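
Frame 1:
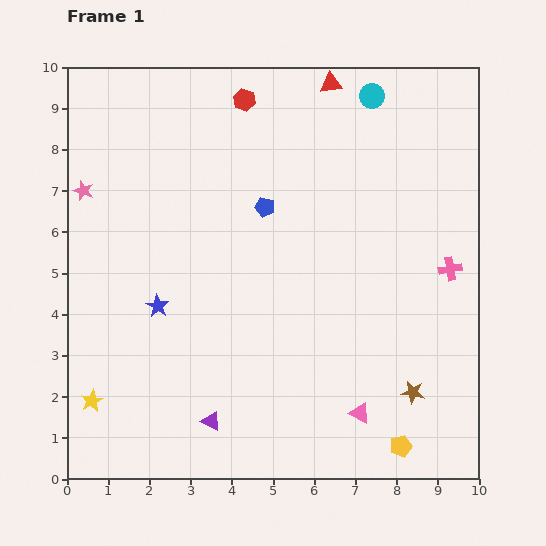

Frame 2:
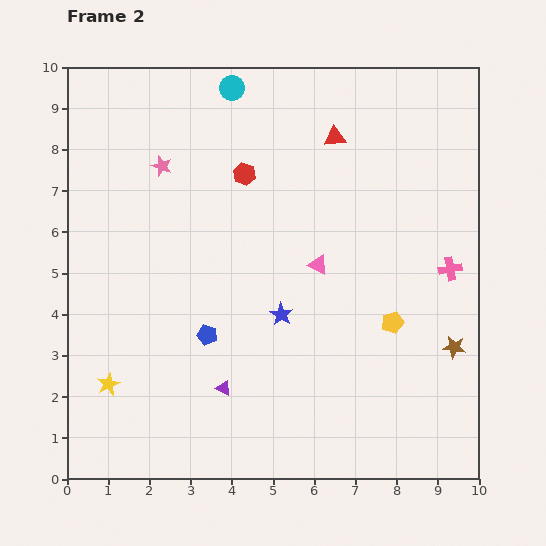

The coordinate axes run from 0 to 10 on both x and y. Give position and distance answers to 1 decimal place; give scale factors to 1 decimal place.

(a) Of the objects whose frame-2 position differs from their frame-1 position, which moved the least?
the yellow star

(moved 0.6)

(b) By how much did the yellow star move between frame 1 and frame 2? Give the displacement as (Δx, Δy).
(0.4, 0.4)

The yellow star was at (0.6, 1.9) in frame 1 and (1.0, 2.3) in frame 2.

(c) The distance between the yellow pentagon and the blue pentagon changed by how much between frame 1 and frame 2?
-2.2

Distance in frame 1: 6.7. Distance in frame 2: 4.5.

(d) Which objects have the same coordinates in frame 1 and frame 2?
the pink cross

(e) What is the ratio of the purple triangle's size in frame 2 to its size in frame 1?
0.8×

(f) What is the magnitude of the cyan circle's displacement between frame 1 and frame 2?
3.4

The cyan circle moved from (7.4, 9.3) to (4.0, 9.5), a distance of √(3.4² + 0.2²) ≈ 3.4.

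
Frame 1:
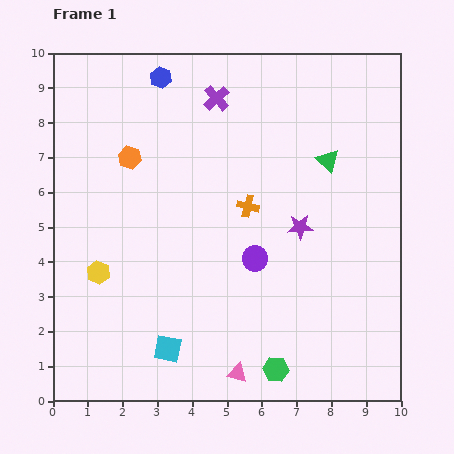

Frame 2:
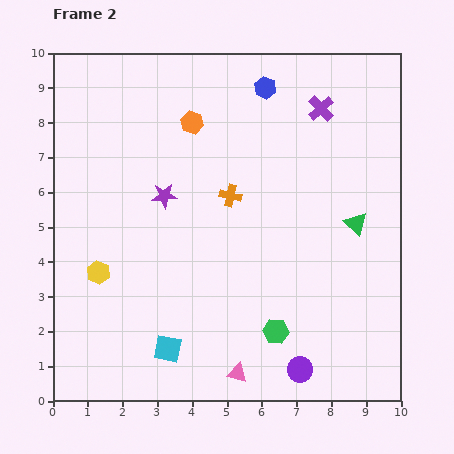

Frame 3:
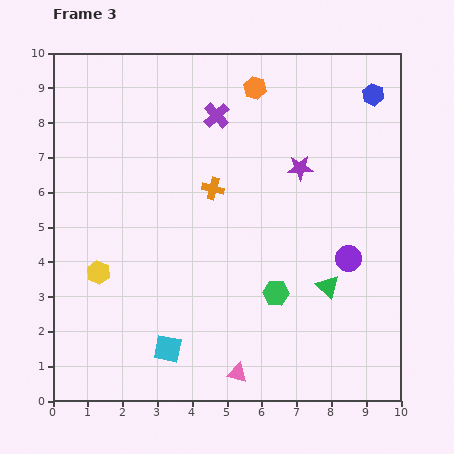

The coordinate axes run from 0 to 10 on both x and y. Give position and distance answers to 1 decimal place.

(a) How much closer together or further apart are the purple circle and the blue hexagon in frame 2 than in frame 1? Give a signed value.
+2.3

Distance in frame 1: 5.9. Distance in frame 2: 8.2.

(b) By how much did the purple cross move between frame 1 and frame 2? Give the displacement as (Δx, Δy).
(3.0, -0.3)

The purple cross was at (4.7, 8.7) in frame 1 and (7.7, 8.4) in frame 2.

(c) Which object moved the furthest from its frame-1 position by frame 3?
the blue hexagon

(moved 6.1; next 4.1)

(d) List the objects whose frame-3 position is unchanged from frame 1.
the cyan square, the yellow hexagon, the pink triangle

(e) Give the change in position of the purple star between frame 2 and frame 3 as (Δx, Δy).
(3.9, 0.8)

The purple star was at (3.2, 5.9) in frame 2 and (7.1, 6.7) in frame 3.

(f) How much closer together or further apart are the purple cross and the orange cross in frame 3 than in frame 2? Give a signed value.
-1.5

Distance in frame 2: 3.6. Distance in frame 3: 2.1.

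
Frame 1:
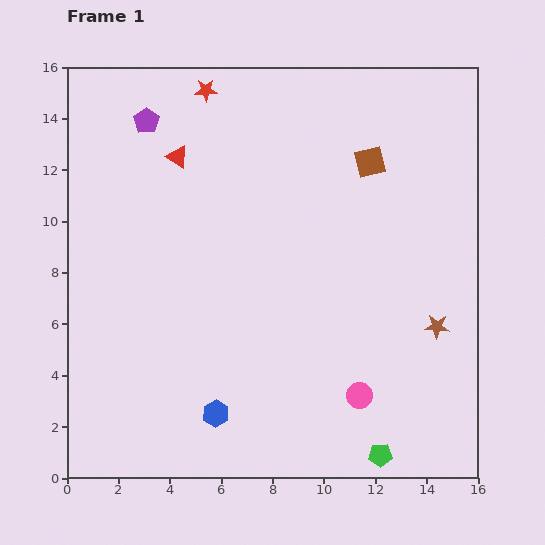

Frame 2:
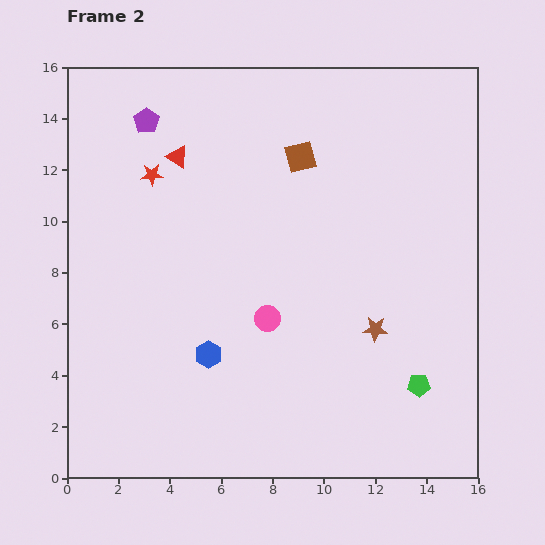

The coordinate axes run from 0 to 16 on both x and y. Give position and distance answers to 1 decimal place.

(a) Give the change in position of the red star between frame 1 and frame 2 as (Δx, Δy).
(-2.1, -3.3)

The red star was at (5.4, 15.1) in frame 1 and (3.3, 11.8) in frame 2.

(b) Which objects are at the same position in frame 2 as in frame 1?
the red triangle, the purple pentagon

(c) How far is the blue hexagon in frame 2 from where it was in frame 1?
2.3

The blue hexagon moved from (5.8, 2.5) to (5.5, 4.8), a distance of √(0.3² + 2.3²) ≈ 2.3.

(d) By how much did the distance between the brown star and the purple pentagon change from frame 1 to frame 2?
-1.8

Distance in frame 1: 13.8. Distance in frame 2: 12.0.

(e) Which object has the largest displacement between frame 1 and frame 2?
the pink circle

(moved 4.7; next 3.9)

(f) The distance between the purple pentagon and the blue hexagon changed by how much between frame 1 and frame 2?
-2.3

Distance in frame 1: 11.7. Distance in frame 2: 9.4.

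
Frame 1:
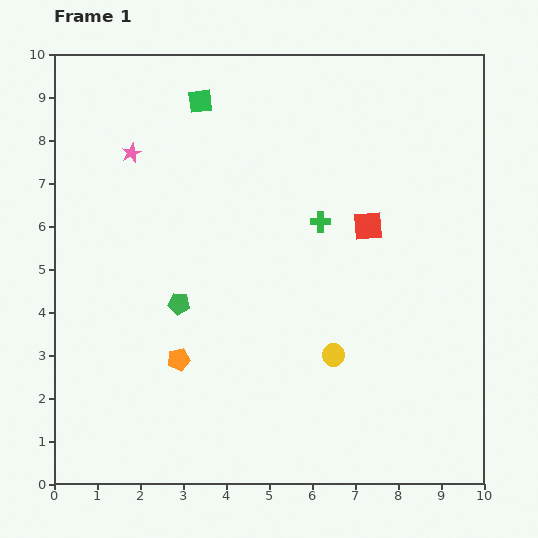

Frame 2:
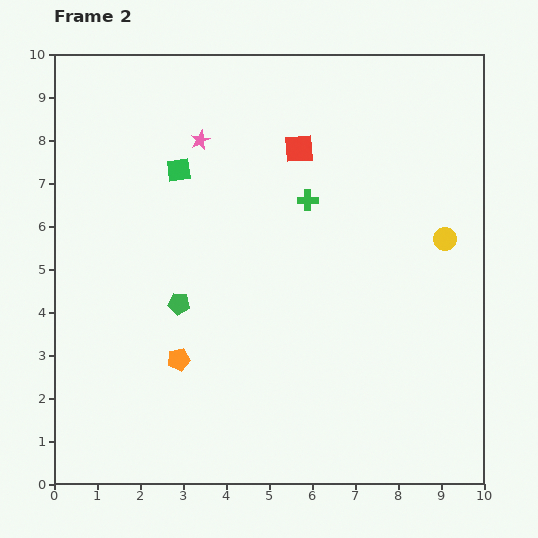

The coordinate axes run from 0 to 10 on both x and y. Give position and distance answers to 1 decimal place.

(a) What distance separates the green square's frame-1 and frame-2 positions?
1.7

The green square moved from (3.4, 8.9) to (2.9, 7.3), a distance of √(0.5² + 1.6²) ≈ 1.7.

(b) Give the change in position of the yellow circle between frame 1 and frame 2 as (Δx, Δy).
(2.6, 2.7)

The yellow circle was at (6.5, 3.0) in frame 1 and (9.1, 5.7) in frame 2.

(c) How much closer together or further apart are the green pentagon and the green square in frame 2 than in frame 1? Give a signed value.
-1.6

Distance in frame 1: 4.7. Distance in frame 2: 3.1.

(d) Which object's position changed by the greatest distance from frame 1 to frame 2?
the yellow circle

(moved 3.7; next 2.4)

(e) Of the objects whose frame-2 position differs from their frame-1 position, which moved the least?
the green cross

(moved 0.6)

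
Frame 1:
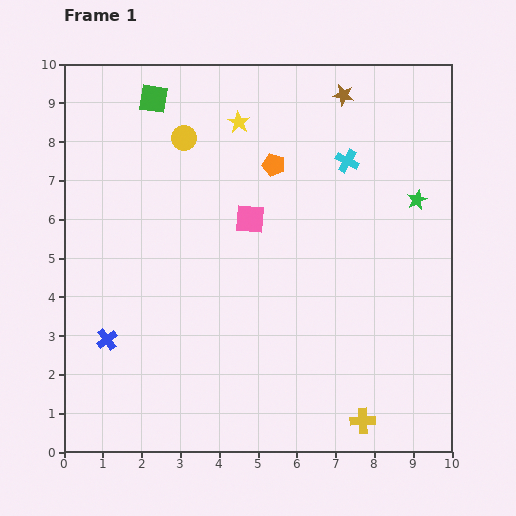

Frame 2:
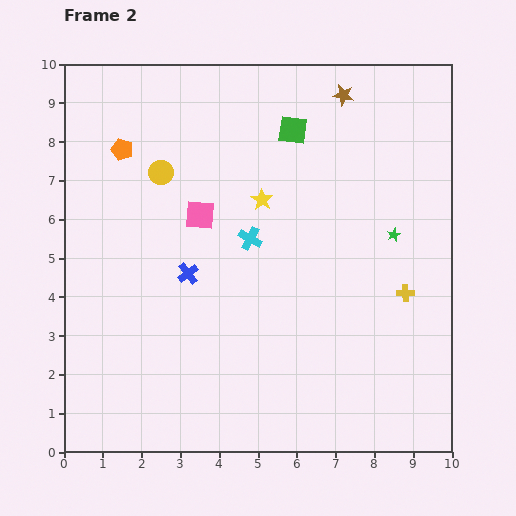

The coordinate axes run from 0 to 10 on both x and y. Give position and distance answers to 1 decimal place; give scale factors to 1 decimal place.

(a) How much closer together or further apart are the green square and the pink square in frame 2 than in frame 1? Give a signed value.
-0.7

Distance in frame 1: 4.0. Distance in frame 2: 3.3.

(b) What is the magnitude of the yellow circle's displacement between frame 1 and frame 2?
1.1

The yellow circle moved from (3.1, 8.1) to (2.5, 7.2), a distance of √(0.6² + 0.9²) ≈ 1.1.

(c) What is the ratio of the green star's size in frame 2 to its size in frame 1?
0.7×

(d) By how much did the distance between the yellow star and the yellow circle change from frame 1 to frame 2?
+1.2

Distance in frame 1: 1.5. Distance in frame 2: 2.7.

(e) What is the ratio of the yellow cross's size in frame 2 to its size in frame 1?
0.7×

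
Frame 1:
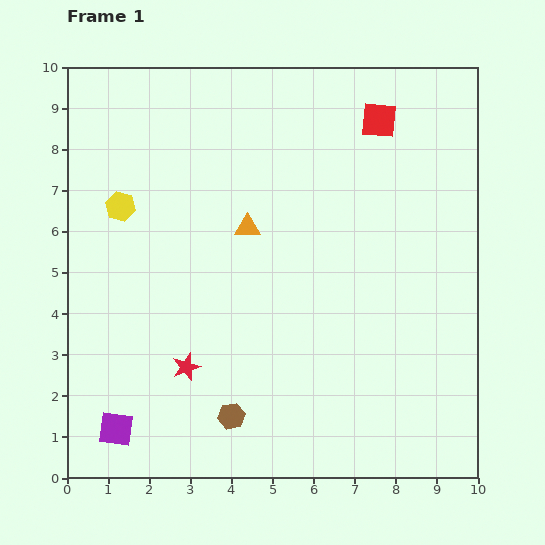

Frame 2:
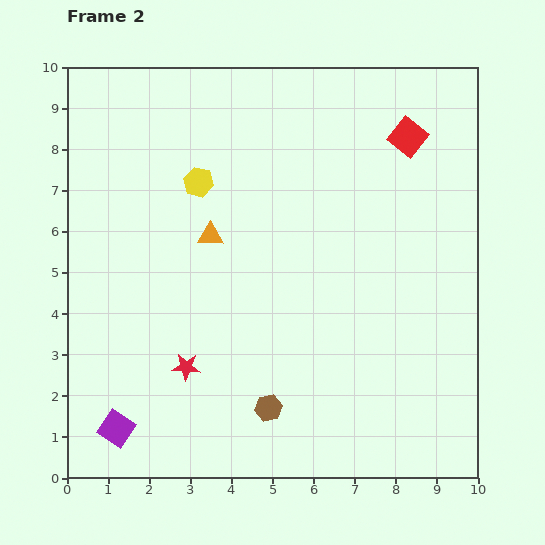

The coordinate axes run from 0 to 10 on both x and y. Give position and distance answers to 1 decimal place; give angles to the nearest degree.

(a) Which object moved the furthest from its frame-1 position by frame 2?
the yellow hexagon

(moved 2.0; next 0.9)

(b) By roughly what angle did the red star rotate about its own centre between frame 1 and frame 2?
23° clockwise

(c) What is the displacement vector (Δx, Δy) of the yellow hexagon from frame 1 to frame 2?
(1.9, 0.6)

The yellow hexagon was at (1.3, 6.6) in frame 1 and (3.2, 7.2) in frame 2.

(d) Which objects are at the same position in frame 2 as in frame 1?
the red star, the purple square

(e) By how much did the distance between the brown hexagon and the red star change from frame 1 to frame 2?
+0.6

Distance in frame 1: 1.6. Distance in frame 2: 2.2.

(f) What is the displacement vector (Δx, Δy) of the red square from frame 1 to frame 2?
(0.7, -0.4)

The red square was at (7.6, 8.7) in frame 1 and (8.3, 8.3) in frame 2.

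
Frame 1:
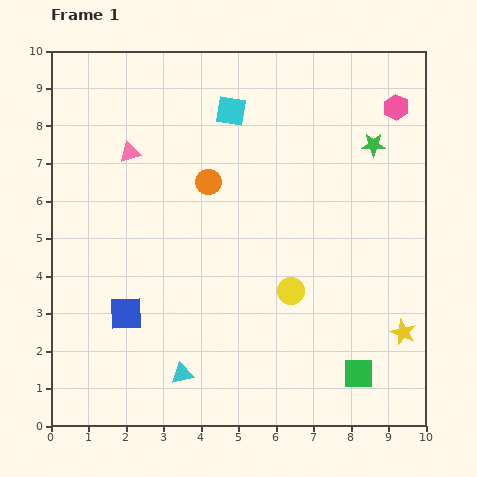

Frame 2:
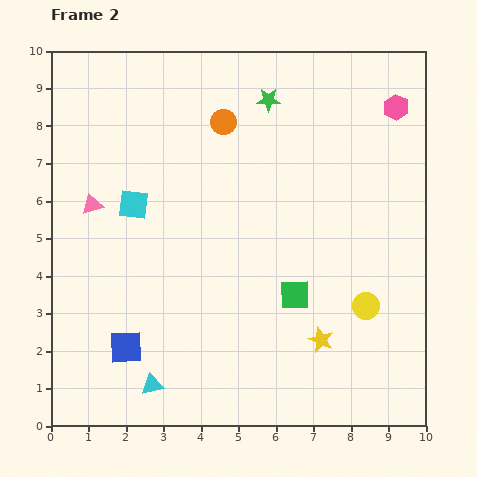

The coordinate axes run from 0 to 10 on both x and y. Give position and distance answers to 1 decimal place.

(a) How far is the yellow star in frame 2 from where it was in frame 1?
2.2

The yellow star moved from (9.4, 2.5) to (7.2, 2.3), a distance of √(2.2² + 0.2²) ≈ 2.2.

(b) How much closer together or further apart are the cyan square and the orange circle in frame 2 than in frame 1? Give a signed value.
+1.3

Distance in frame 1: 2.0. Distance in frame 2: 3.3.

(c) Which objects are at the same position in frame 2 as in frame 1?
the pink hexagon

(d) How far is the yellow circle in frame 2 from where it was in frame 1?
2.0

The yellow circle moved from (6.4, 3.6) to (8.4, 3.2), a distance of √(2.0² + 0.4²) ≈ 2.0.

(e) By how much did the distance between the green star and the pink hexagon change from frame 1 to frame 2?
+2.2

Distance in frame 1: 1.2. Distance in frame 2: 3.4.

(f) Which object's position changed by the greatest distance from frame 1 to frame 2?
the cyan square

(moved 3.6; next 3.0)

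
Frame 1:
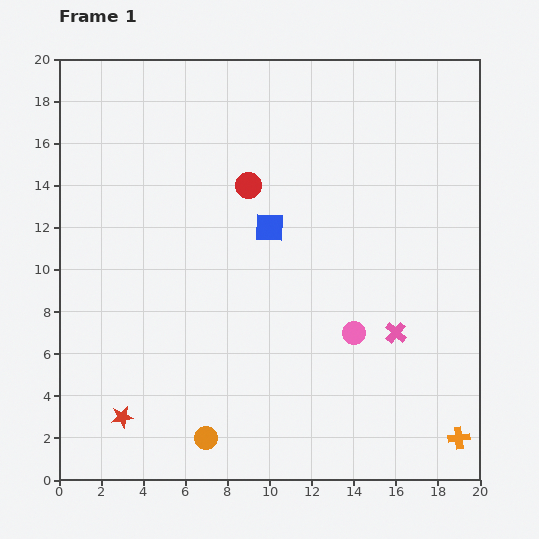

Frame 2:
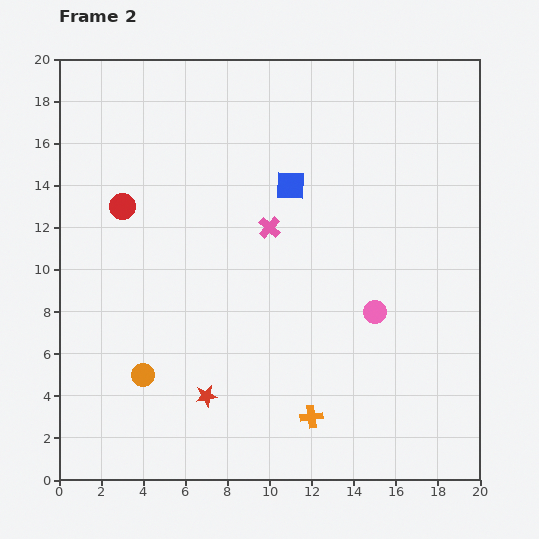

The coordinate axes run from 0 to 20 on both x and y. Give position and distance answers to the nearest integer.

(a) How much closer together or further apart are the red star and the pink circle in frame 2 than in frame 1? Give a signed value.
-3

Distance in frame 1: 12. Distance in frame 2: 9.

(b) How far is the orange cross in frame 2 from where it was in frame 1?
7

The orange cross moved from (19, 2) to (12, 3), a distance of √(7² + 1²) ≈ 7.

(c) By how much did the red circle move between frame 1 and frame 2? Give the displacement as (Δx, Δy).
(-6, -1)

The red circle was at (9, 14) in frame 1 and (3, 13) in frame 2.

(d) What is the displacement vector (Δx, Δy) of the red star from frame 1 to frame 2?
(4, 1)

The red star was at (3, 3) in frame 1 and (7, 4) in frame 2.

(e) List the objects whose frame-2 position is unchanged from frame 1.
none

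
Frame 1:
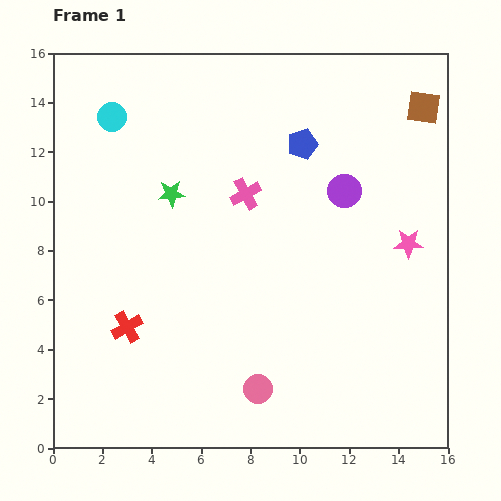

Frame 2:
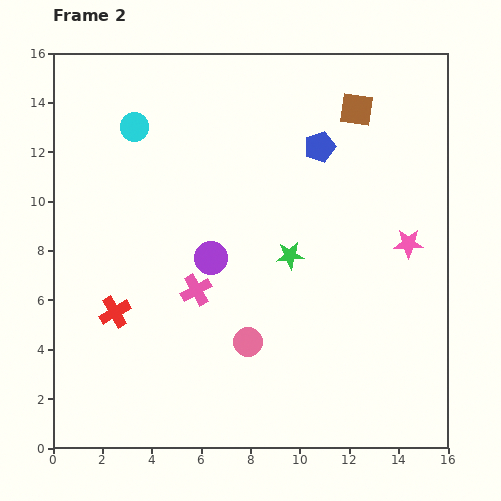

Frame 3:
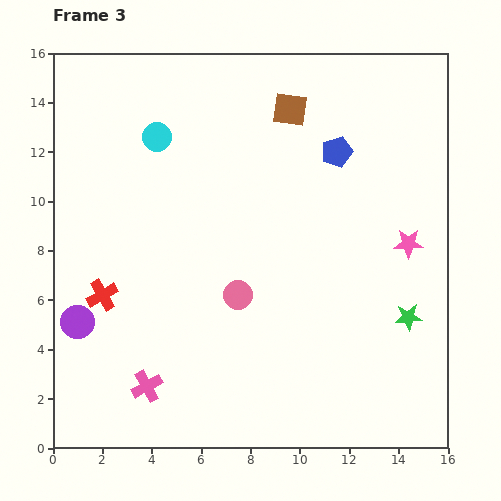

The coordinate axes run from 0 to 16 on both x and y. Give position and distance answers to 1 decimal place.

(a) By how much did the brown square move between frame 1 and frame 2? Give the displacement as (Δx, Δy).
(-2.7, -0.1)

The brown square was at (15.0, 13.8) in frame 1 and (12.3, 13.7) in frame 2.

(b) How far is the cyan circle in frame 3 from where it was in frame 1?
2.0

The cyan circle moved from (2.4, 13.4) to (4.2, 12.6), a distance of √(1.8² + 0.8²) ≈ 2.0.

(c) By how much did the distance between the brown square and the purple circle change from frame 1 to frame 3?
+7.5

Distance in frame 1: 4.7. Distance in frame 3: 12.2.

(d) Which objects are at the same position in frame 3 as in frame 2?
the pink star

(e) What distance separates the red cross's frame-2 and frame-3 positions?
0.9

The red cross moved from (2.5, 5.5) to (2.0, 6.2), a distance of √(0.5² + 0.7²) ≈ 0.9.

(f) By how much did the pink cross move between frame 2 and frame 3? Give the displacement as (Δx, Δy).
(-2.0, -3.9)

The pink cross was at (5.8, 6.4) in frame 2 and (3.8, 2.5) in frame 3.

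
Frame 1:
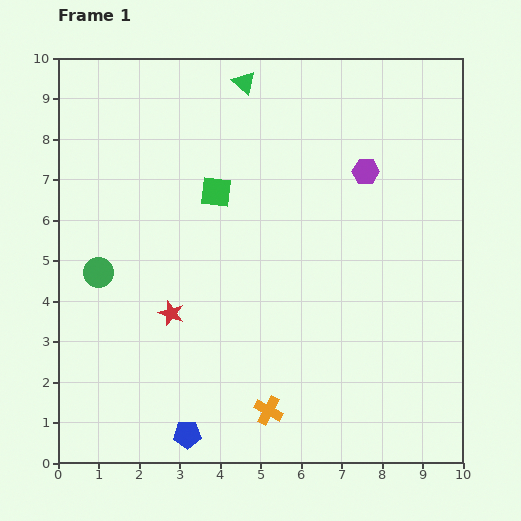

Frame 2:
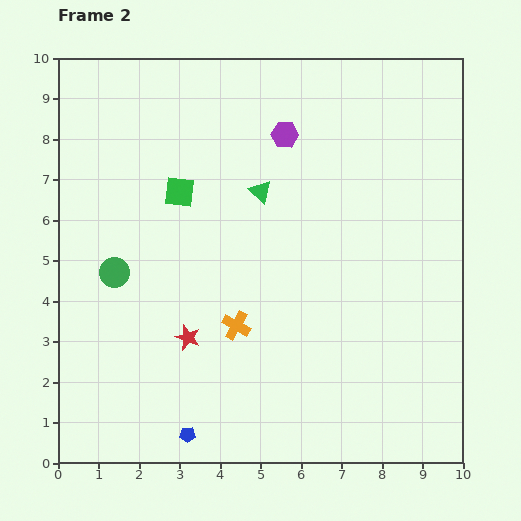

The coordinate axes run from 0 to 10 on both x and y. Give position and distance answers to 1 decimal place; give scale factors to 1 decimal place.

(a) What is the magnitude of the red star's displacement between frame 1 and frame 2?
0.7

The red star moved from (2.8, 3.7) to (3.2, 3.1), a distance of √(0.4² + 0.6²) ≈ 0.7.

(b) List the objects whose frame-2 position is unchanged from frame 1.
the blue pentagon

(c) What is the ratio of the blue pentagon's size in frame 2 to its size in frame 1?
0.6×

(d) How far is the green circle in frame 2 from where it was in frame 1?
0.4

The green circle moved from (1.0, 4.7) to (1.4, 4.7), a distance of √(0.4² + 0.0²) ≈ 0.4.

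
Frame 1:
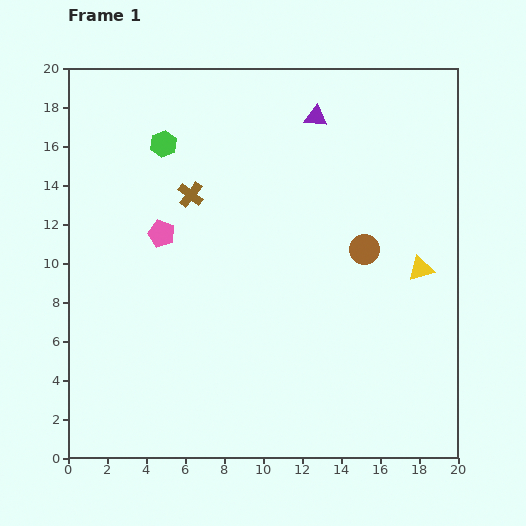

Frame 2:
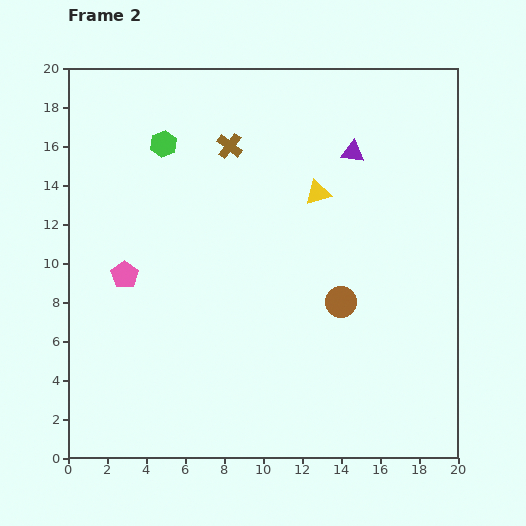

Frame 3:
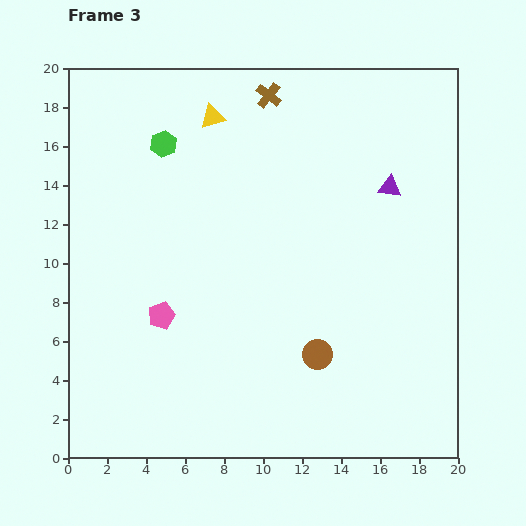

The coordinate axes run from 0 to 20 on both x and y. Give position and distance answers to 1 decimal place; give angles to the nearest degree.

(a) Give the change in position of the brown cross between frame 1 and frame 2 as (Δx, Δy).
(2.0, 2.5)

The brown cross was at (6.3, 13.5) in frame 1 and (8.3, 16.0) in frame 2.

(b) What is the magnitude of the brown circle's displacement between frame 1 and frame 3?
5.9

The brown circle moved from (15.2, 10.7) to (12.8, 5.3), a distance of √(2.4² + 5.4²) ≈ 5.9.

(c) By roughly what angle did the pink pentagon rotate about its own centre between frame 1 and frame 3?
31° clockwise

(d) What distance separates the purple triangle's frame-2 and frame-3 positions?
2.6

The purple triangle moved from (14.6, 15.7) to (16.5, 13.9), a distance of √(1.9² + 1.8²) ≈ 2.6.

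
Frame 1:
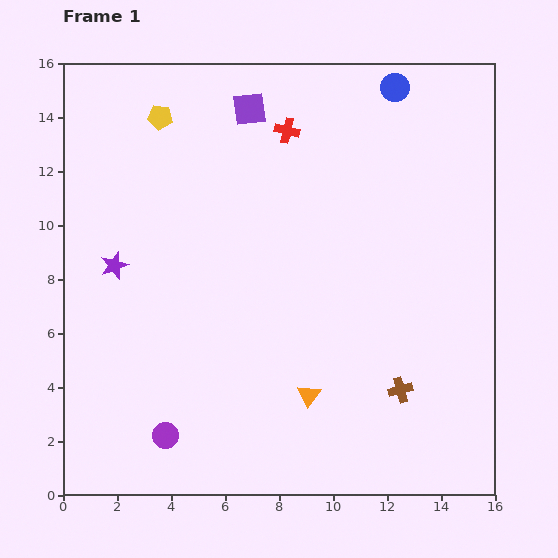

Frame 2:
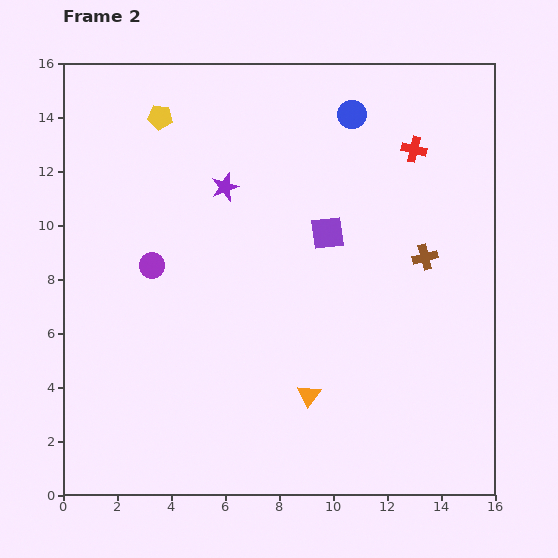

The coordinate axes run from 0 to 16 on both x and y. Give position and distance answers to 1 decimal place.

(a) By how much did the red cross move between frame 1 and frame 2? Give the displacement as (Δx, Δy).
(4.7, -0.7)

The red cross was at (8.3, 13.5) in frame 1 and (13.0, 12.8) in frame 2.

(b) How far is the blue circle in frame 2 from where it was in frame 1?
1.9

The blue circle moved from (12.3, 15.1) to (10.7, 14.1), a distance of √(1.6² + 1.0²) ≈ 1.9.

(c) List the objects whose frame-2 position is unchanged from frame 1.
the yellow pentagon, the orange triangle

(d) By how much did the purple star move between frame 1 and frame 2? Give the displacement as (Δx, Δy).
(4.1, 2.9)

The purple star was at (1.9, 8.5) in frame 1 and (6.0, 11.4) in frame 2.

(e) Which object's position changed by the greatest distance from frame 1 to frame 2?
the purple circle

(moved 6.3; next 5.4)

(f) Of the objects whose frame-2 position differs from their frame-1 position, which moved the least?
the blue circle

(moved 1.9)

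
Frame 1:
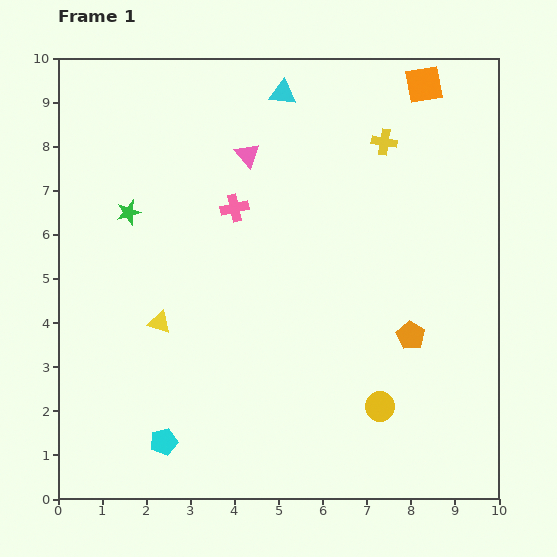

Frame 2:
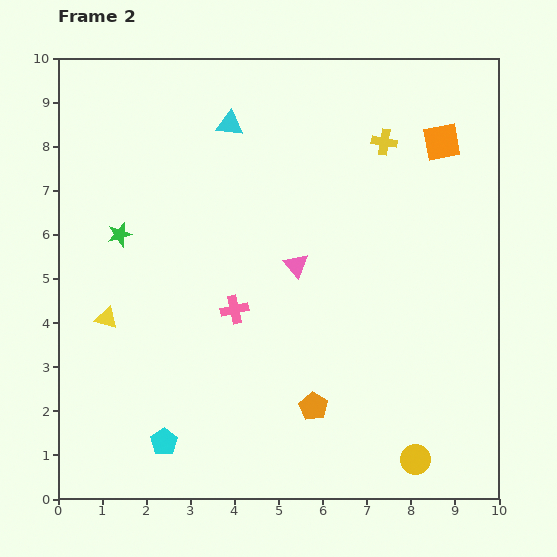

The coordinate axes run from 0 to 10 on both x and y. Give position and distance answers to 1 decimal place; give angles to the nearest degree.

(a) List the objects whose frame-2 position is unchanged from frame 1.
the yellow cross, the cyan pentagon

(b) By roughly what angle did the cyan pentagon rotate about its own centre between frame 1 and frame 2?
19° counter-clockwise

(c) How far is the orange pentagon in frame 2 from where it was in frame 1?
2.7

The orange pentagon moved from (8.0, 3.7) to (5.8, 2.1), a distance of √(2.2² + 1.6²) ≈ 2.7.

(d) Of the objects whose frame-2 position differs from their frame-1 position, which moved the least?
the green star

(moved 0.5)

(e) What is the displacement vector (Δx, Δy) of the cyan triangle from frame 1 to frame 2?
(-1.2, -0.7)

The cyan triangle was at (5.1, 9.2) in frame 1 and (3.9, 8.5) in frame 2.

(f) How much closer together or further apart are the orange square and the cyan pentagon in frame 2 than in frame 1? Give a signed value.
-0.7

Distance in frame 1: 10.0. Distance in frame 2: 9.3.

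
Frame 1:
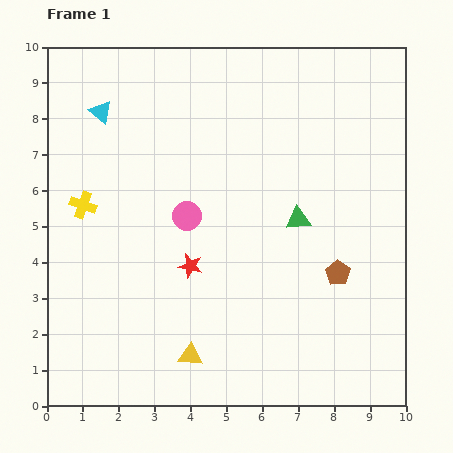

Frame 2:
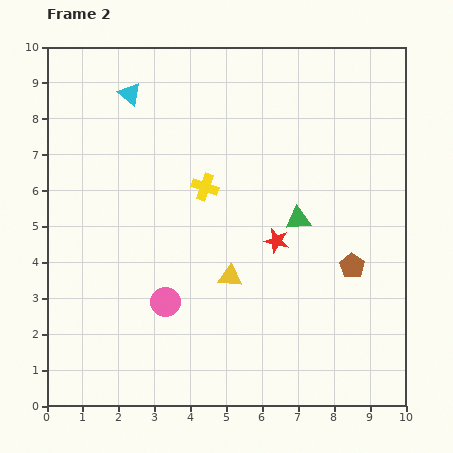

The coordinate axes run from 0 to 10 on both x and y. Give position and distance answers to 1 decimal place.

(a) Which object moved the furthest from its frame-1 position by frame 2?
the yellow cross

(moved 3.4; next 2.5)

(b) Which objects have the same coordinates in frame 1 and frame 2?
the green triangle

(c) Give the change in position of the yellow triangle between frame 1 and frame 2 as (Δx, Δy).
(1.1, 2.2)

The yellow triangle was at (4.0, 1.4) in frame 1 and (5.1, 3.6) in frame 2.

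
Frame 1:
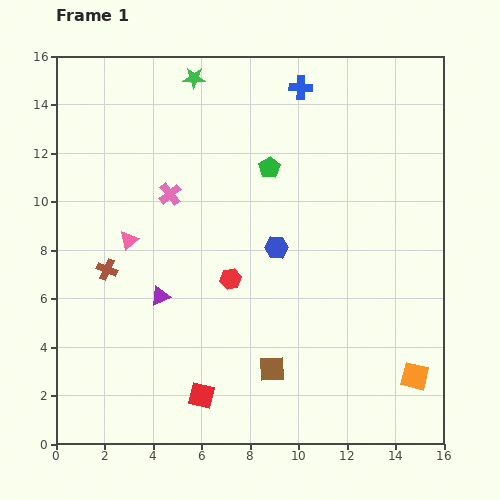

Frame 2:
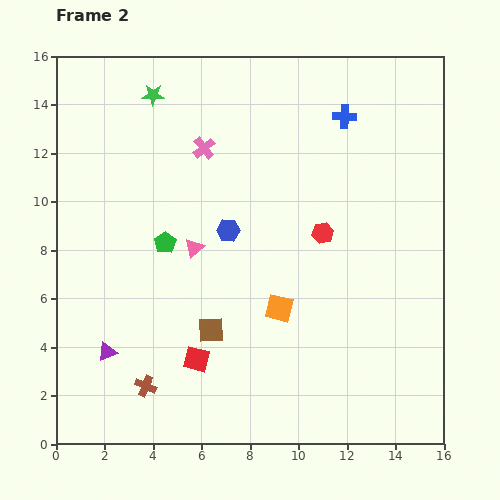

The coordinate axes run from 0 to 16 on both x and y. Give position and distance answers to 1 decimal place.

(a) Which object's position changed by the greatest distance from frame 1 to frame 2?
the orange square

(moved 6.3; next 5.3)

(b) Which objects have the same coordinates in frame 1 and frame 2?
none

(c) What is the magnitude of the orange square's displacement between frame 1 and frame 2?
6.3

The orange square moved from (14.8, 2.8) to (9.2, 5.6), a distance of √(5.6² + 2.8²) ≈ 6.3.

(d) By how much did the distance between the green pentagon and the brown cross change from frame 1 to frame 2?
-1.9

Distance in frame 1: 7.9. Distance in frame 2: 6.0.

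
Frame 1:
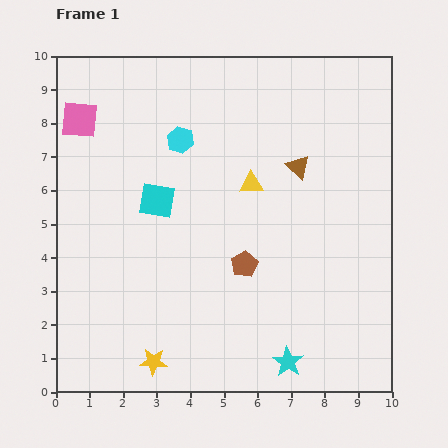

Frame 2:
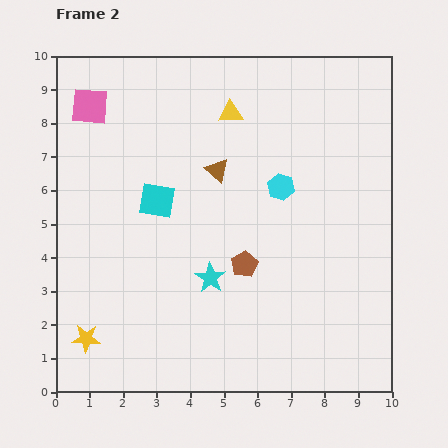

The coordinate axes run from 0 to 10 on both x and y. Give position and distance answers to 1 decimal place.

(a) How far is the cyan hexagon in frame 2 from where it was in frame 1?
3.3

The cyan hexagon moved from (3.7, 7.5) to (6.7, 6.1), a distance of √(3.0² + 1.4²) ≈ 3.3.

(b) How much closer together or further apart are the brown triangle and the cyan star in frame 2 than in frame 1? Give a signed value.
-2.6

Distance in frame 1: 5.8. Distance in frame 2: 3.2.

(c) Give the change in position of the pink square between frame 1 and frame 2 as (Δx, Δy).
(0.3, 0.4)

The pink square was at (0.7, 8.1) in frame 1 and (1.0, 8.5) in frame 2.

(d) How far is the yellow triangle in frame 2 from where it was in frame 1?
2.2

The yellow triangle moved from (5.8, 6.2) to (5.2, 8.3), a distance of √(0.6² + 2.1²) ≈ 2.2.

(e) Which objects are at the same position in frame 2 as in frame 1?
the brown pentagon, the cyan square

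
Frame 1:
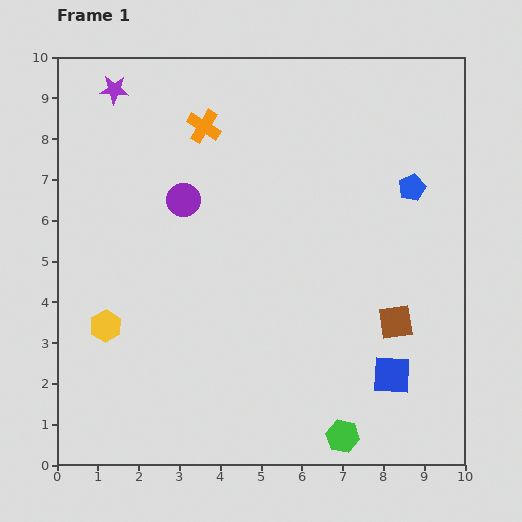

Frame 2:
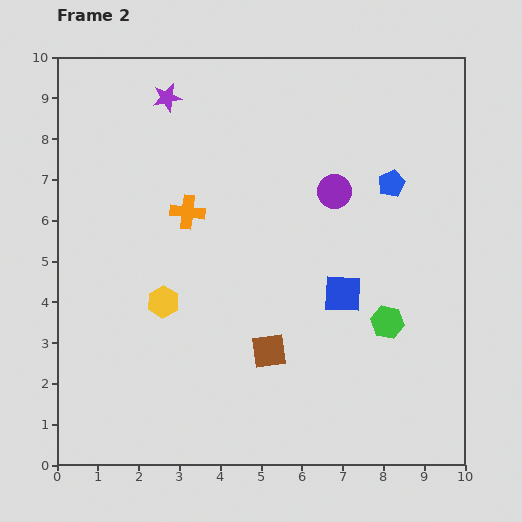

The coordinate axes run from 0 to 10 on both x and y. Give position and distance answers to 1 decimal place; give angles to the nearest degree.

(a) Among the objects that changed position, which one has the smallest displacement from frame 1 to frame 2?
the blue pentagon

(moved 0.5)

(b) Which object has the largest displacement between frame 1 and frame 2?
the purple circle

(moved 3.7; next 3.2)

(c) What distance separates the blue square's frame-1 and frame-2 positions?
2.3

The blue square moved from (8.2, 2.2) to (7.0, 4.2), a distance of √(1.2² + 2.0²) ≈ 2.3.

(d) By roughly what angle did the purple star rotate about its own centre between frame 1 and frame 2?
16° counter-clockwise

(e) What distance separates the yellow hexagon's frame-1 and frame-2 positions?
1.5

The yellow hexagon moved from (1.2, 3.4) to (2.6, 4.0), a distance of √(1.4² + 0.6²) ≈ 1.5.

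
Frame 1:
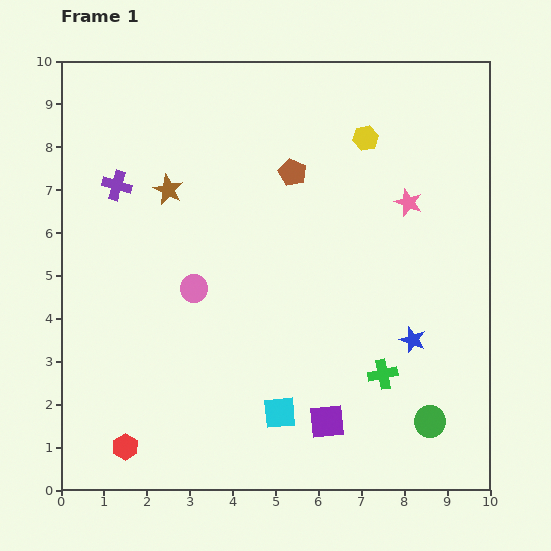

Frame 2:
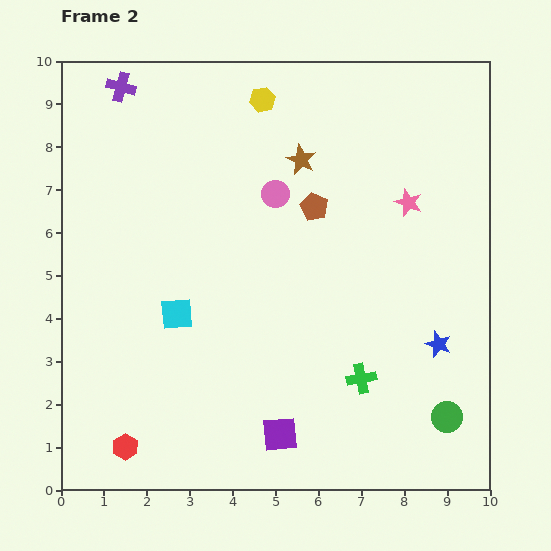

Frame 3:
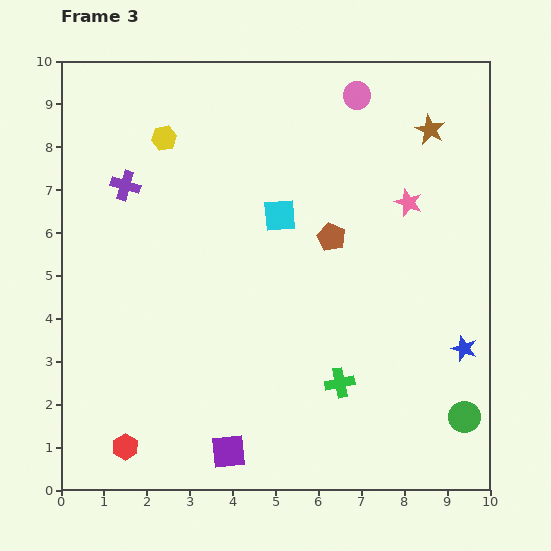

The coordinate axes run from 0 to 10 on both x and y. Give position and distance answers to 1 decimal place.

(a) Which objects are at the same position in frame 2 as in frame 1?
the red hexagon, the pink star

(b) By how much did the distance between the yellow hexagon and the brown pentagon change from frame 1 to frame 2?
+0.9

Distance in frame 1: 1.9. Distance in frame 2: 2.8.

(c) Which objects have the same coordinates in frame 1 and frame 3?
the red hexagon, the pink star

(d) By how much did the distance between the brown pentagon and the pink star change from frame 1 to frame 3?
-0.8

Distance in frame 1: 2.8. Distance in frame 3: 2.0.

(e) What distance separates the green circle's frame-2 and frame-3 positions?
0.4

The green circle moved from (9.0, 1.7) to (9.4, 1.7), a distance of √(0.4² + 0.0²) ≈ 0.4.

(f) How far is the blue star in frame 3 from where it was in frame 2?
0.6

The blue star moved from (8.8, 3.4) to (9.4, 3.3), a distance of √(0.6² + 0.1²) ≈ 0.6.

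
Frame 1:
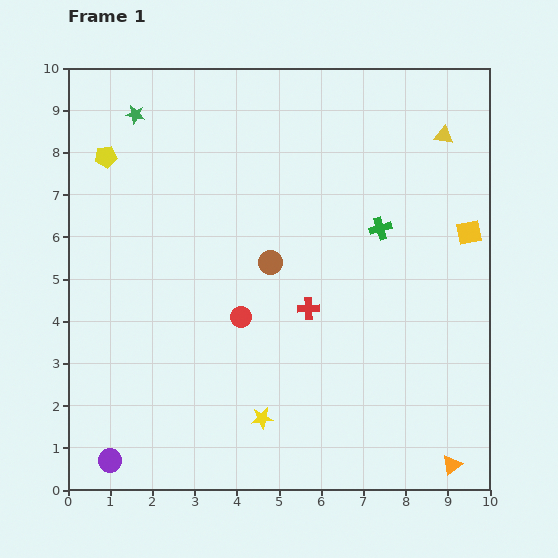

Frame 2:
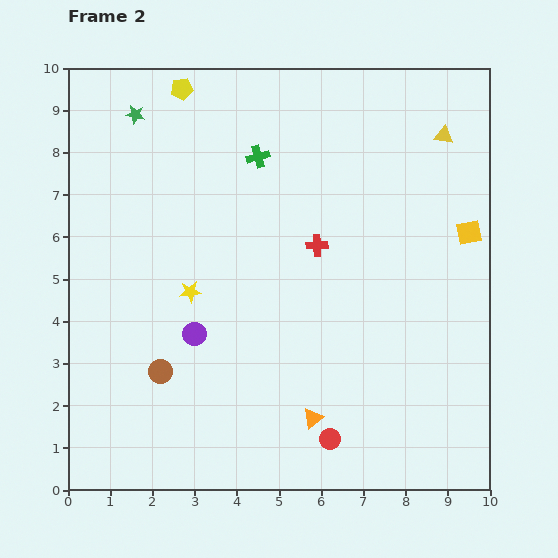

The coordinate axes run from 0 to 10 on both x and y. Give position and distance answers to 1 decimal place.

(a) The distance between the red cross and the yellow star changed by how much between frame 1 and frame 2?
+0.4

Distance in frame 1: 2.8. Distance in frame 2: 3.2.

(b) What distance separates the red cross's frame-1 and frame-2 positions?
1.5

The red cross moved from (5.7, 4.3) to (5.9, 5.8), a distance of √(0.2² + 1.5²) ≈ 1.5.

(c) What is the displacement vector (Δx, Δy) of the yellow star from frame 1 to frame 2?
(-1.7, 3.0)

The yellow star was at (4.6, 1.7) in frame 1 and (2.9, 4.7) in frame 2.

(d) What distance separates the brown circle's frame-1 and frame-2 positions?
3.7

The brown circle moved from (4.8, 5.4) to (2.2, 2.8), a distance of √(2.6² + 2.6²) ≈ 3.7.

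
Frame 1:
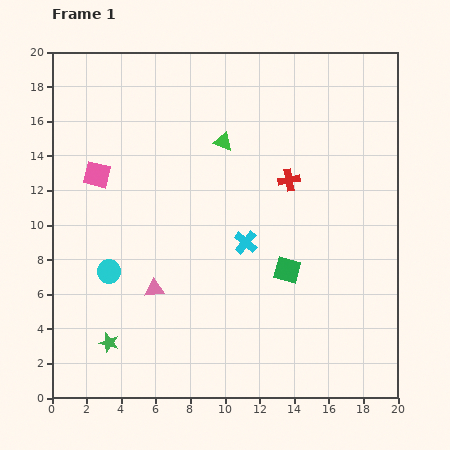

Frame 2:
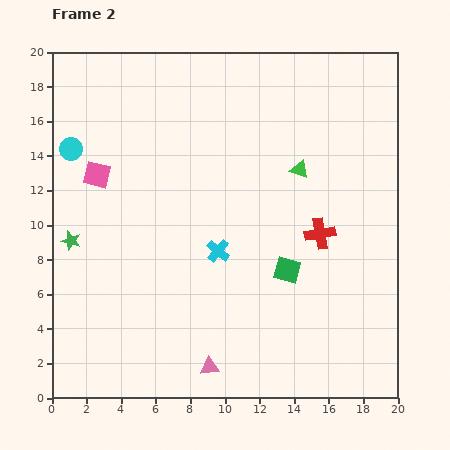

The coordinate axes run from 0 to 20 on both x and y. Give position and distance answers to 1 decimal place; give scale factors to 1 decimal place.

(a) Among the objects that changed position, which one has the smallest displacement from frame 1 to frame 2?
the cyan cross

(moved 1.7)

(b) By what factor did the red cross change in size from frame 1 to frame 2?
1.4×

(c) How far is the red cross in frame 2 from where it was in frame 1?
3.6

The red cross moved from (13.7, 12.6) to (15.5, 9.5), a distance of √(1.8² + 3.1²) ≈ 3.6.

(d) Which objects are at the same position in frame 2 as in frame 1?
the green square, the pink square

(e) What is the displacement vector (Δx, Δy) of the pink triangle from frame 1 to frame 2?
(3.2, -4.5)

The pink triangle was at (5.9, 6.3) in frame 1 and (9.1, 1.8) in frame 2.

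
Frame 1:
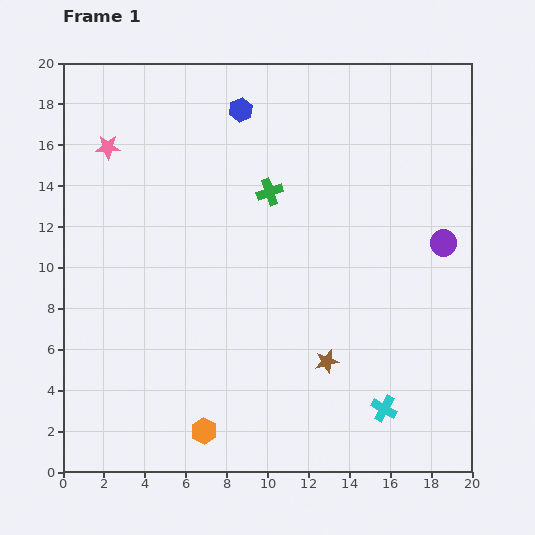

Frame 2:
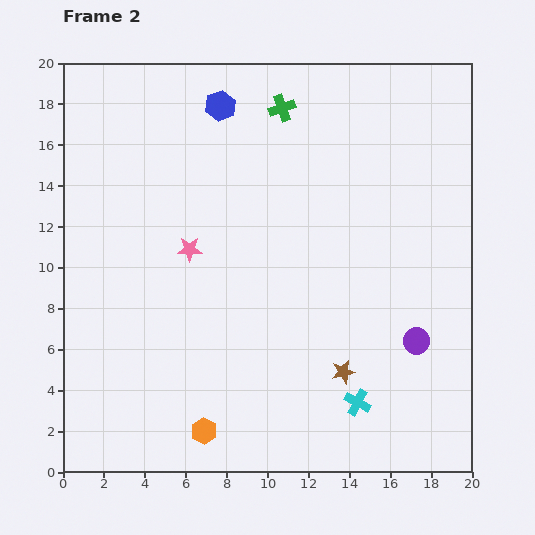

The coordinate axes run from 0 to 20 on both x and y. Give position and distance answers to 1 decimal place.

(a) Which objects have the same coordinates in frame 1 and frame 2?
the orange hexagon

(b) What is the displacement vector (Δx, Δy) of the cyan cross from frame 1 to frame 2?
(-1.3, 0.3)

The cyan cross was at (15.7, 3.1) in frame 1 and (14.4, 3.4) in frame 2.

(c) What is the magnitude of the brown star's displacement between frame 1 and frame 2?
0.9

The brown star moved from (12.9, 5.4) to (13.7, 4.9), a distance of √(0.8² + 0.5²) ≈ 0.9.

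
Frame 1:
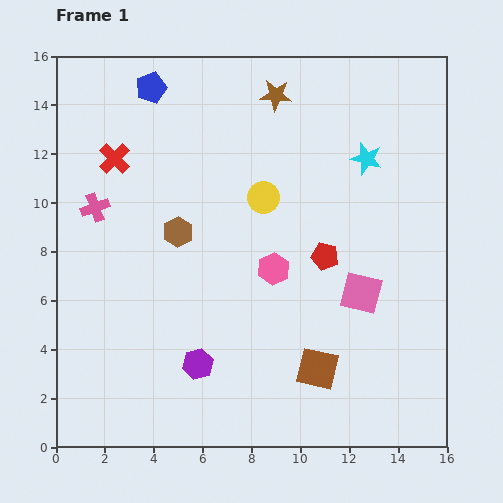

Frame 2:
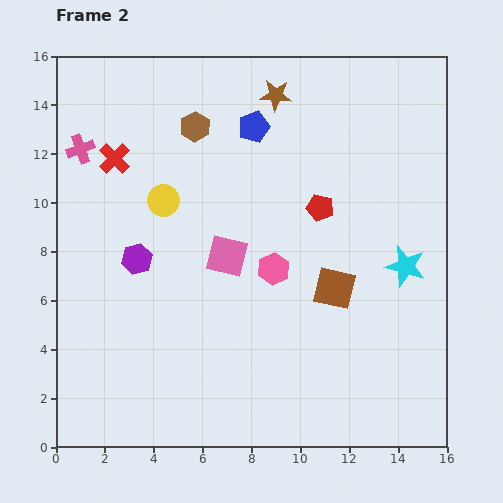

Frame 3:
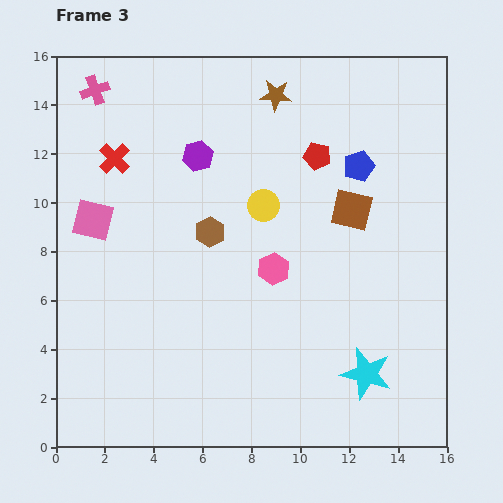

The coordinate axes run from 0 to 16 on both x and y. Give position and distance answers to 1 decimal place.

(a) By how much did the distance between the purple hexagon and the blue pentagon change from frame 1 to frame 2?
-4.3

Distance in frame 1: 11.5. Distance in frame 2: 7.2.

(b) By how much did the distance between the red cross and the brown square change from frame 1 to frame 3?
-2.1

Distance in frame 1: 12.0. Distance in frame 3: 9.9.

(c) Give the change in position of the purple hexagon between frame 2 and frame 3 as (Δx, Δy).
(2.5, 4.2)

The purple hexagon was at (3.3, 7.7) in frame 2 and (5.8, 11.9) in frame 3.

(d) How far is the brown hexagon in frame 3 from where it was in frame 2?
4.3

The brown hexagon moved from (5.7, 13.1) to (6.3, 8.8), a distance of √(0.6² + 4.3²) ≈ 4.3.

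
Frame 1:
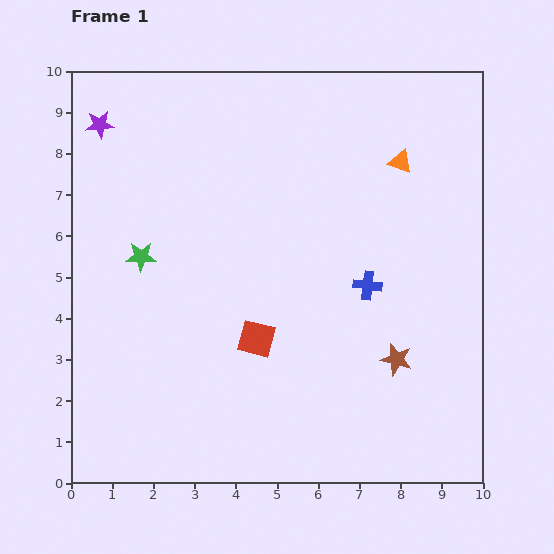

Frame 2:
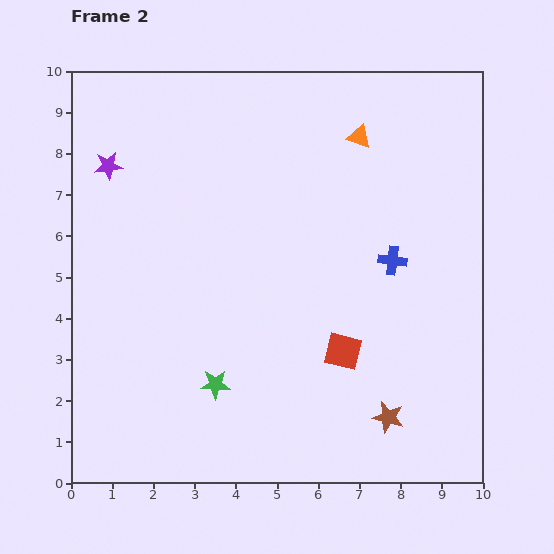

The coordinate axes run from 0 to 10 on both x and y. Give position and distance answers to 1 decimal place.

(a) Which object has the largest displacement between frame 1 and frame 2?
the green star

(moved 3.6; next 2.1)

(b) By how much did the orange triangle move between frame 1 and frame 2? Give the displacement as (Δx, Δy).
(-1.0, 0.6)

The orange triangle was at (8.0, 7.8) in frame 1 and (7.0, 8.4) in frame 2.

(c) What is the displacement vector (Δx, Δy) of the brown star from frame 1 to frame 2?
(-0.2, -1.4)

The brown star was at (7.9, 3.0) in frame 1 and (7.7, 1.6) in frame 2.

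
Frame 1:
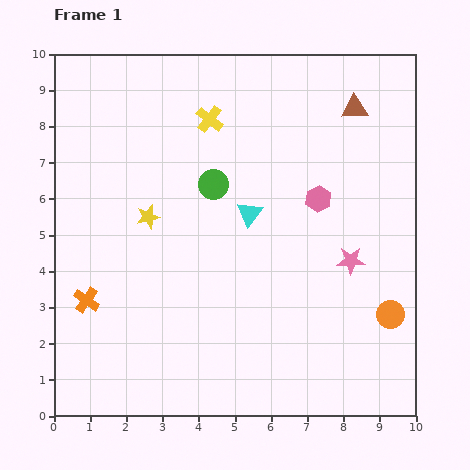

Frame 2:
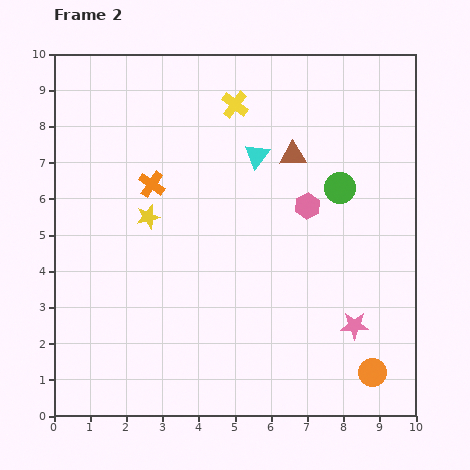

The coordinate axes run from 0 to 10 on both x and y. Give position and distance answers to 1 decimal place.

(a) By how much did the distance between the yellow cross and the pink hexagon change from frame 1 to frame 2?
-0.3

Distance in frame 1: 3.7. Distance in frame 2: 3.4.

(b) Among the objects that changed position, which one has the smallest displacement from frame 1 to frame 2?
the pink hexagon

(moved 0.4)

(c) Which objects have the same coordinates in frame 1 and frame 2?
the yellow star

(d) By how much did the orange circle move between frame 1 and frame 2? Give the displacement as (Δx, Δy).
(-0.5, -1.6)

The orange circle was at (9.3, 2.8) in frame 1 and (8.8, 1.2) in frame 2.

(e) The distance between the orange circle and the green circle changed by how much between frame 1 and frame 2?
-0.9

Distance in frame 1: 6.1. Distance in frame 2: 5.2.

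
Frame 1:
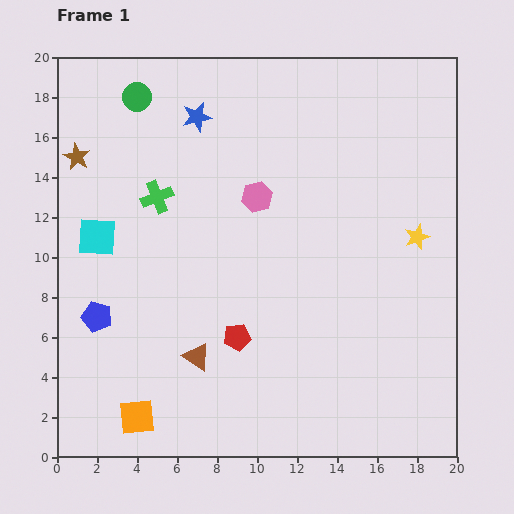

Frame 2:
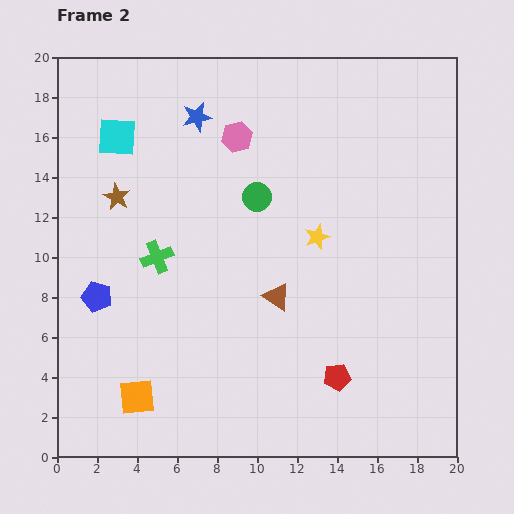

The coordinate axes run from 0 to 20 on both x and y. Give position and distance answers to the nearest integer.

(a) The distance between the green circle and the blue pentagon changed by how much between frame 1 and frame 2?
-2

Distance in frame 1: 11. Distance in frame 2: 9.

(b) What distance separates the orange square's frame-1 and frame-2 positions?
1

The orange square moved from (4, 2) to (4, 3), a distance of √(0² + 1²) ≈ 1.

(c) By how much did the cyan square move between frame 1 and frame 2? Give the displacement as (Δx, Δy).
(1, 5)

The cyan square was at (2, 11) in frame 1 and (3, 16) in frame 2.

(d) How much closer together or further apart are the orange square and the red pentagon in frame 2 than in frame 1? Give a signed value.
+4

Distance in frame 1: 6. Distance in frame 2: 10.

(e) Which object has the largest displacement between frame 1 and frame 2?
the green circle

(moved 8; next 5)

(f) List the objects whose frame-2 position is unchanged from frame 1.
the blue star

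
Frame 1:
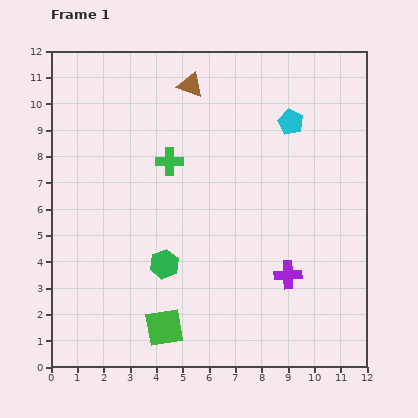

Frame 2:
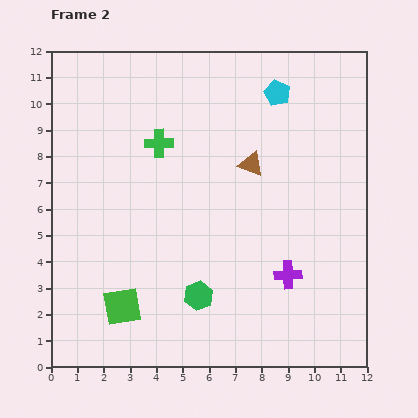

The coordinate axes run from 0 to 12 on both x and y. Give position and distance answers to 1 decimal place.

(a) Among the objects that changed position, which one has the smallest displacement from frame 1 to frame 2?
the green cross

(moved 0.8)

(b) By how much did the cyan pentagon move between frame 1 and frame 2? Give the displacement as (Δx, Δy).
(-0.5, 1.1)

The cyan pentagon was at (9.1, 9.3) in frame 1 and (8.6, 10.4) in frame 2.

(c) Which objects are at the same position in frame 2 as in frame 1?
the purple cross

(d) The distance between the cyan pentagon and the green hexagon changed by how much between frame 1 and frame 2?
+1.1

Distance in frame 1: 7.2. Distance in frame 2: 8.3.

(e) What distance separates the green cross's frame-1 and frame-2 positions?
0.8

The green cross moved from (4.5, 7.8) to (4.1, 8.5), a distance of √(0.4² + 0.7²) ≈ 0.8.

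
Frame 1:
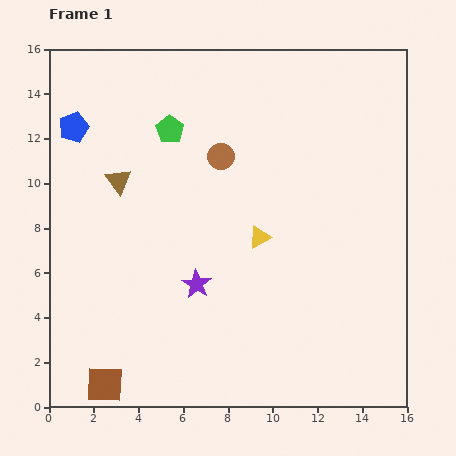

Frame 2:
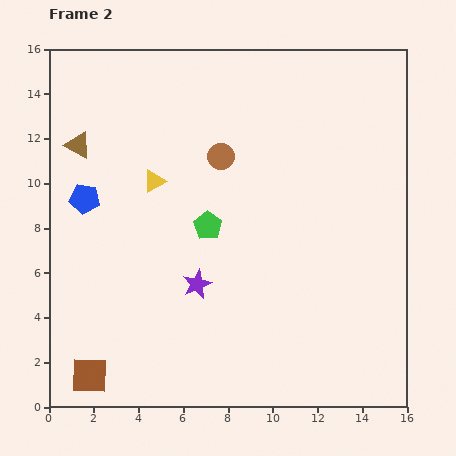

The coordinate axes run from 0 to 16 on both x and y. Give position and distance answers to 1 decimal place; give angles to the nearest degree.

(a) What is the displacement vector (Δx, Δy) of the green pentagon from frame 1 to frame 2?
(1.7, -4.3)

The green pentagon was at (5.4, 12.4) in frame 1 and (7.1, 8.1) in frame 2.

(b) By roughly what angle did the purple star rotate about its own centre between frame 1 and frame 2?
15° clockwise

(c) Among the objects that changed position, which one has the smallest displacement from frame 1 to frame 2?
the brown square

(moved 0.8)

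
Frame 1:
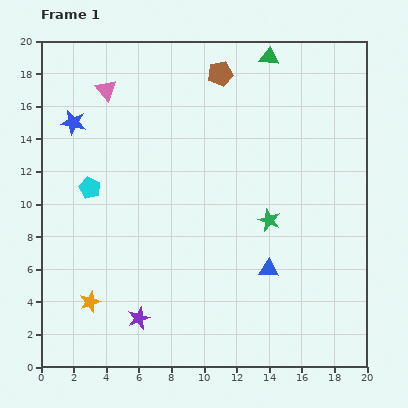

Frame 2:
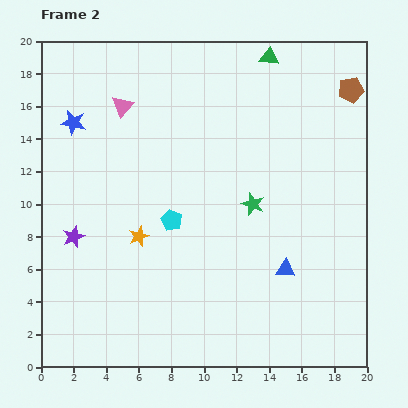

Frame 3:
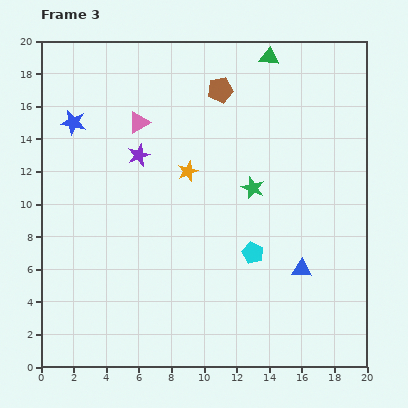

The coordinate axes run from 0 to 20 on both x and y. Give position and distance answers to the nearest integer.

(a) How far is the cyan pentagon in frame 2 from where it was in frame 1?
5

The cyan pentagon moved from (3, 11) to (8, 9), a distance of √(5² + 2²) ≈ 5.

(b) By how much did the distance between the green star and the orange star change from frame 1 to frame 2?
-5

Distance in frame 1: 12. Distance in frame 2: 7.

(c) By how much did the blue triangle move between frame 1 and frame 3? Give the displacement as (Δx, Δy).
(2, 0)

The blue triangle was at (14, 6) in frame 1 and (16, 6) in frame 3.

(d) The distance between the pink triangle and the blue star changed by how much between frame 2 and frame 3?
+1

Distance in frame 2: 3. Distance in frame 3: 4.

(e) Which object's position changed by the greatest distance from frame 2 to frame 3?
the brown pentagon

(moved 8; next 6)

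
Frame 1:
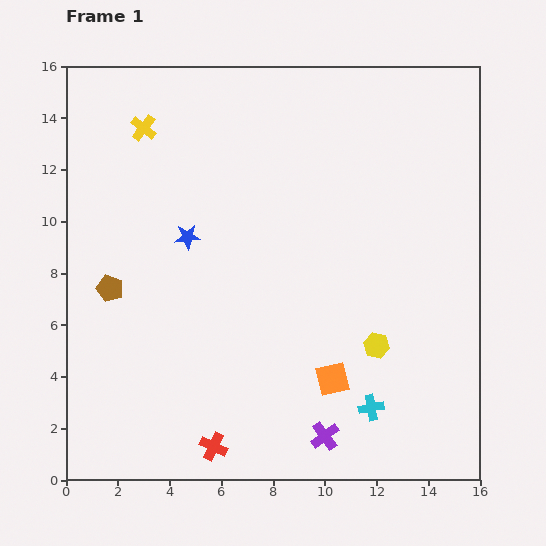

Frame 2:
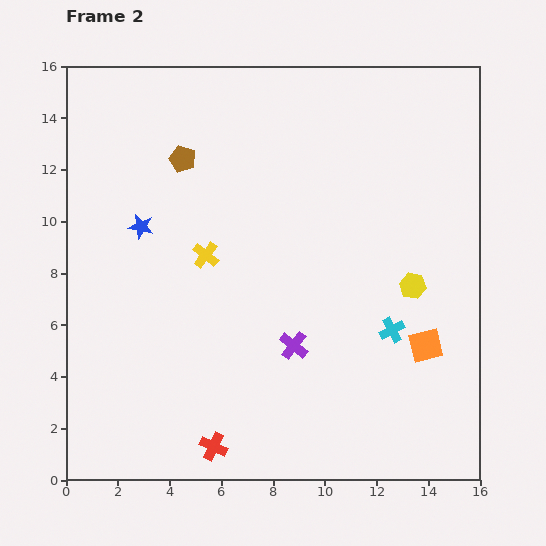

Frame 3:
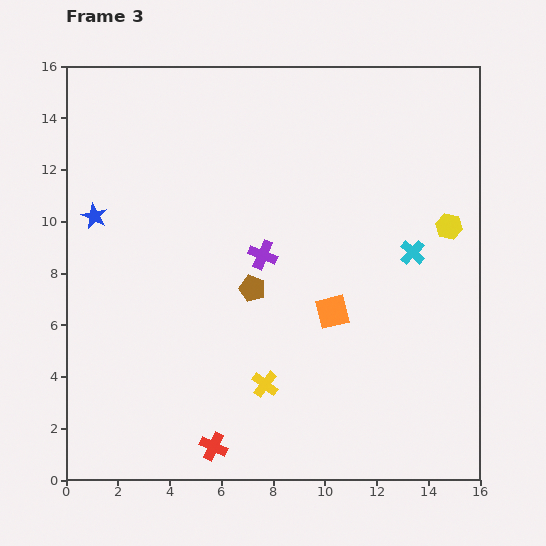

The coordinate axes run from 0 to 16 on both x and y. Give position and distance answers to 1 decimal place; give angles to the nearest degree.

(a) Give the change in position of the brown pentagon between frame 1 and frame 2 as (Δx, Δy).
(2.8, 5.0)

The brown pentagon was at (1.7, 7.4) in frame 1 and (4.5, 12.4) in frame 2.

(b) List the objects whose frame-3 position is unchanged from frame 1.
the red cross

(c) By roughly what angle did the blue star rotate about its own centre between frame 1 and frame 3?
31° clockwise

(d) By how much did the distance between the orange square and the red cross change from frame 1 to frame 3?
+1.6

Distance in frame 1: 5.3. Distance in frame 3: 6.9.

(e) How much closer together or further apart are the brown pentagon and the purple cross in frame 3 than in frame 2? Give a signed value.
-7.0

Distance in frame 2: 8.4. Distance in frame 3: 1.4.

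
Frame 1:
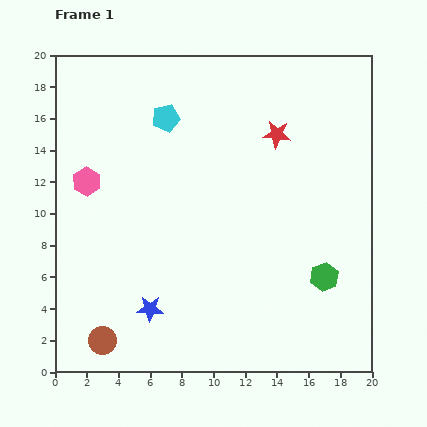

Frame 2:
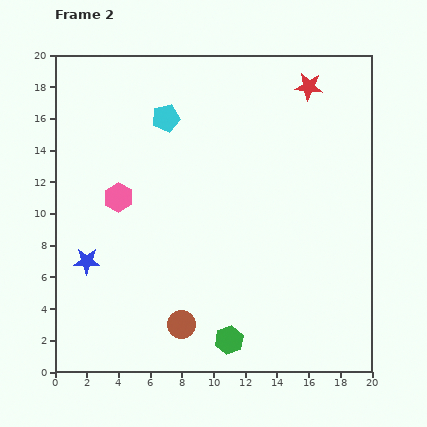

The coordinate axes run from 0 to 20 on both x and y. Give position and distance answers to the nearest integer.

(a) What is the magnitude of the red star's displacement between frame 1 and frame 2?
4

The red star moved from (14, 15) to (16, 18), a distance of √(2² + 3²) ≈ 4.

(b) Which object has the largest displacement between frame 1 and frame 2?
the green hexagon

(moved 7; next 5)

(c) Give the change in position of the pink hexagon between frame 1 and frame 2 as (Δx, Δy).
(2, -1)

The pink hexagon was at (2, 12) in frame 1 and (4, 11) in frame 2.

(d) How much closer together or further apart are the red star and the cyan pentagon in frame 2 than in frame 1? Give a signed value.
+2

Distance in frame 1: 7. Distance in frame 2: 9.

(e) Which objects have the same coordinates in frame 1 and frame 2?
the cyan pentagon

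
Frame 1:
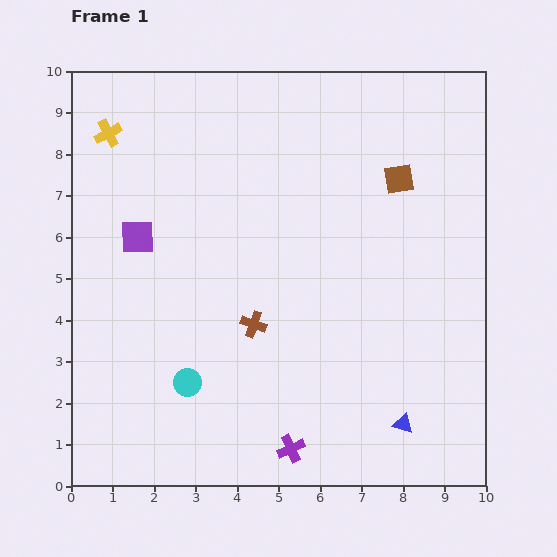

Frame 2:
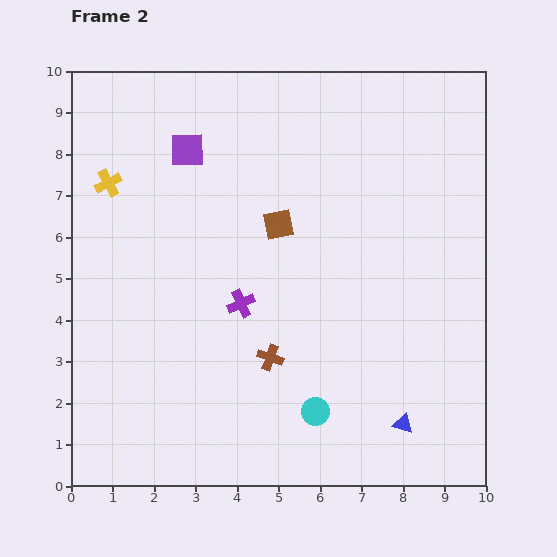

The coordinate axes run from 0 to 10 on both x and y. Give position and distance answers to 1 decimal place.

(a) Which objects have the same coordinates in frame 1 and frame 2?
the blue triangle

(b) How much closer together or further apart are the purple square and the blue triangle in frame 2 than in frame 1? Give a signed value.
+0.6

Distance in frame 1: 7.8. Distance in frame 2: 8.4.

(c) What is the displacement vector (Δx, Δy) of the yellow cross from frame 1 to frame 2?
(0.0, -1.2)

The yellow cross was at (0.9, 8.5) in frame 1 and (0.9, 7.3) in frame 2.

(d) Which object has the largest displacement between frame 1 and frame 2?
the purple cross

(moved 3.7; next 3.2)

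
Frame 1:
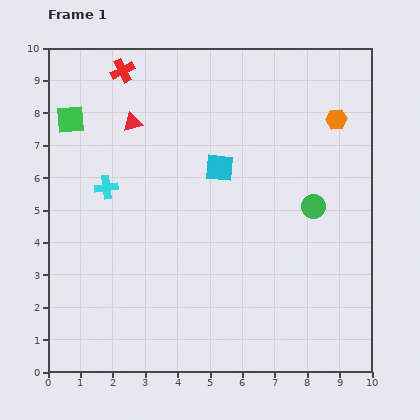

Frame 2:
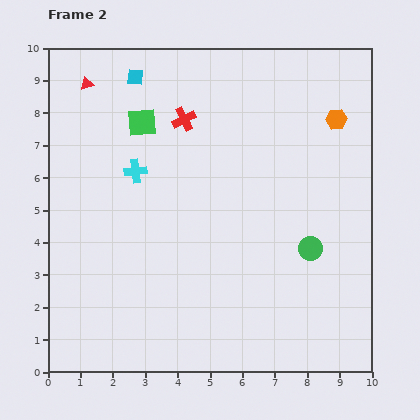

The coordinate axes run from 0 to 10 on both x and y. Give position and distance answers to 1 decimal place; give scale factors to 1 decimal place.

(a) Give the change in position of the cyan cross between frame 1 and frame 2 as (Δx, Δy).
(0.9, 0.5)

The cyan cross was at (1.8, 5.7) in frame 1 and (2.7, 6.2) in frame 2.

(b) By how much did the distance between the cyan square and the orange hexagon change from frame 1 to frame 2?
+2.4

Distance in frame 1: 3.9. Distance in frame 2: 6.3.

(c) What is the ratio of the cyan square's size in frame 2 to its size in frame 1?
0.6×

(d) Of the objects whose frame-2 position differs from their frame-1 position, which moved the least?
the cyan cross

(moved 1.0)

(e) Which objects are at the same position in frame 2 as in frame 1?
the orange hexagon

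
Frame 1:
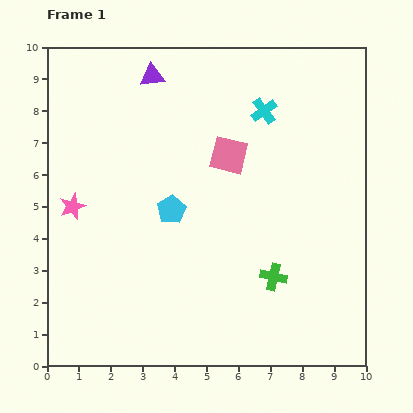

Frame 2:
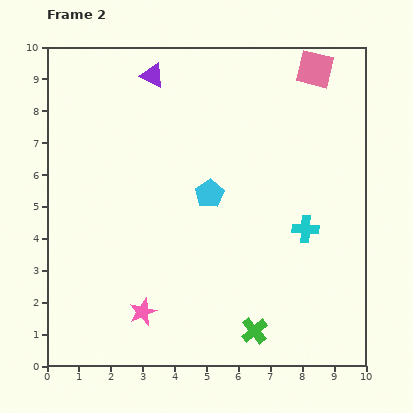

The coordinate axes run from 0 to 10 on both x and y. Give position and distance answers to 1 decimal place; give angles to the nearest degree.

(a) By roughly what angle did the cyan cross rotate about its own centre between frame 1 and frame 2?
39° clockwise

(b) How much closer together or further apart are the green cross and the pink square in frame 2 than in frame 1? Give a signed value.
+4.4

Distance in frame 1: 4.0. Distance in frame 2: 8.4.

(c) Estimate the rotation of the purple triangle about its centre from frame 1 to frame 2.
32° clockwise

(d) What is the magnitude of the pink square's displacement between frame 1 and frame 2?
3.8

The pink square moved from (5.7, 6.6) to (8.4, 9.3), a distance of √(2.7² + 2.7²) ≈ 3.8.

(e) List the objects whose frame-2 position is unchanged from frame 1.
the purple triangle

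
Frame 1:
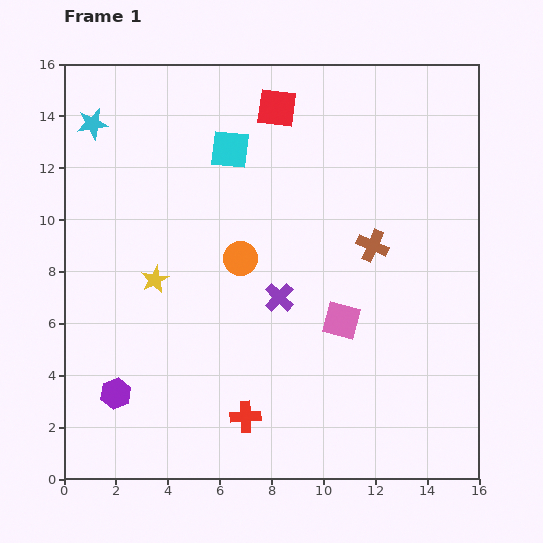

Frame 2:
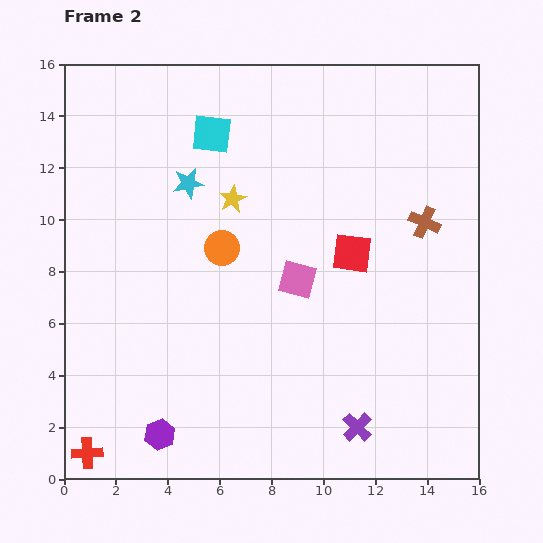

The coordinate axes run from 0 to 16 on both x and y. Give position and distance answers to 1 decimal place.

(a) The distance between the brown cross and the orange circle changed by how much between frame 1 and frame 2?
+2.8

Distance in frame 1: 5.1. Distance in frame 2: 7.9.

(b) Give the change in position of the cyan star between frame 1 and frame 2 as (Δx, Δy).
(3.7, -2.3)

The cyan star was at (1.1, 13.7) in frame 1 and (4.8, 11.4) in frame 2.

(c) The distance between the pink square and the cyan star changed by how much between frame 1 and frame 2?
-6.6

Distance in frame 1: 12.2. Distance in frame 2: 5.6.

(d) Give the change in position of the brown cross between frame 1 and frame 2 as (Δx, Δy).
(2.0, 0.9)

The brown cross was at (11.9, 9.0) in frame 1 and (13.9, 9.9) in frame 2.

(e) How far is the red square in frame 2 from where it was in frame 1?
6.3

The red square moved from (8.2, 14.3) to (11.1, 8.7), a distance of √(2.9² + 5.6²) ≈ 6.3.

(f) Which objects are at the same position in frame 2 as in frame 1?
none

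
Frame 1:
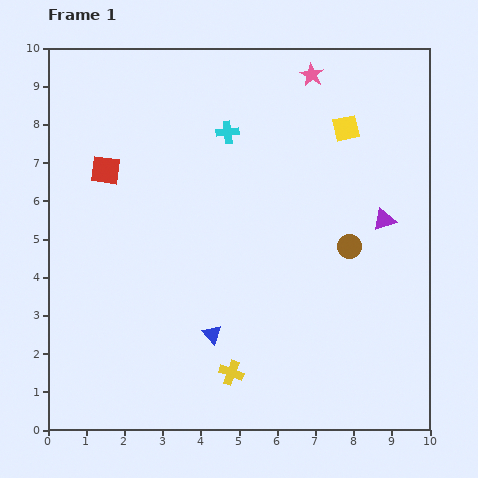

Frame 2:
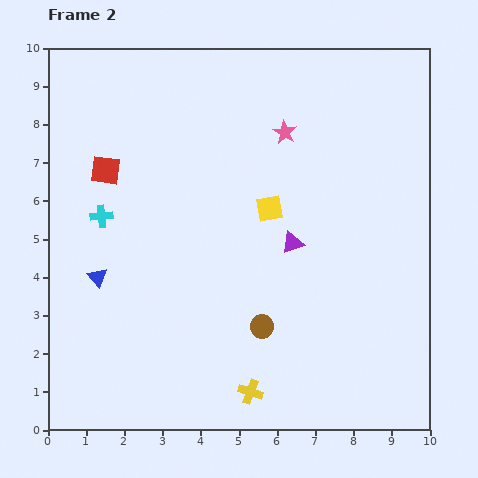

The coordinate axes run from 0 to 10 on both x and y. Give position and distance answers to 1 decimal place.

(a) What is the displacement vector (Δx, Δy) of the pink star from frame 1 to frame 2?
(-0.7, -1.5)

The pink star was at (6.9, 9.3) in frame 1 and (6.2, 7.8) in frame 2.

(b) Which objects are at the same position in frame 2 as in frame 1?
the red square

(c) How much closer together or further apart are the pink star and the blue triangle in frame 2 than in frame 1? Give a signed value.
-1.1

Distance in frame 1: 7.3. Distance in frame 2: 6.2.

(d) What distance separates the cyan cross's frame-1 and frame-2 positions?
4.0

The cyan cross moved from (4.7, 7.8) to (1.4, 5.6), a distance of √(3.3² + 2.2²) ≈ 4.0.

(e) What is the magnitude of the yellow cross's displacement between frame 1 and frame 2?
0.7

The yellow cross moved from (4.8, 1.5) to (5.3, 1.0), a distance of √(0.5² + 0.5²) ≈ 0.7.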